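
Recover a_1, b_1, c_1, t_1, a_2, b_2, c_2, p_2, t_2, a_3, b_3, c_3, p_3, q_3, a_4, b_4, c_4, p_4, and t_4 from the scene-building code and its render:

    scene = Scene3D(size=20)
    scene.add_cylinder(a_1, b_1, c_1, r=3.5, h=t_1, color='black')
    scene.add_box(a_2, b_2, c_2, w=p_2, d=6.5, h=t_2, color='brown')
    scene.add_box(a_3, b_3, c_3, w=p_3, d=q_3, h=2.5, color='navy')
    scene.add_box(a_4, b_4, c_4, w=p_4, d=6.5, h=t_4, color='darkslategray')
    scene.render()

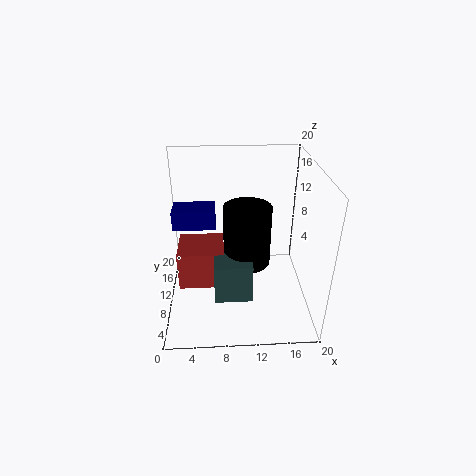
a_1 = 11.5; b_1 = 12.5; c_1 = 4.5; t_1 = 9; a_2 = 1; b_2 = 11; c_2 = 0.5; p_2 = 7; t_2 = 6; a_3 = 1.5; b_3 = 8; c_3 = 12.5; p_3 = 5.5; q_3 = 3.5; a_4 = 6.5; b_4 = 7.5; c_4 = 0.5; p_4 = 5.5; t_4 = 6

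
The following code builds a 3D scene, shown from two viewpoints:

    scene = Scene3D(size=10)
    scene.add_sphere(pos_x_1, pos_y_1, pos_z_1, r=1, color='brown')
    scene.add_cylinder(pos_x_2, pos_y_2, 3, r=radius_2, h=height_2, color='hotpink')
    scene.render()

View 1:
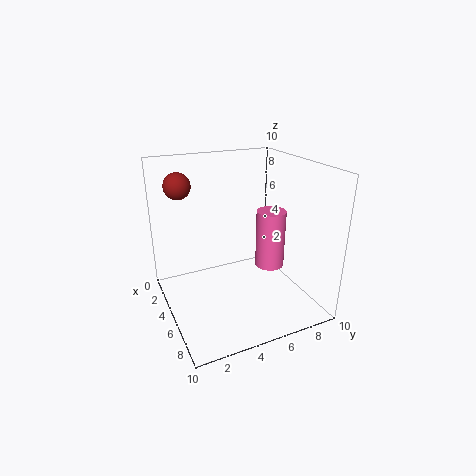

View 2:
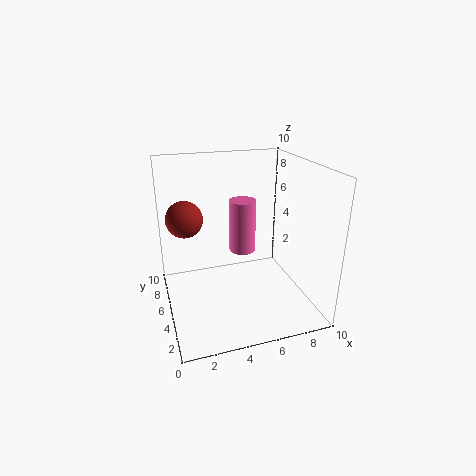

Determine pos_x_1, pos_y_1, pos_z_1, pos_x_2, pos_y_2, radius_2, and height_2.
pos_x_1 = 1
pos_y_1 = 2
pos_z_1 = 8
pos_x_2 = 6
pos_y_2 = 7
radius_2 = 1
height_2 = 4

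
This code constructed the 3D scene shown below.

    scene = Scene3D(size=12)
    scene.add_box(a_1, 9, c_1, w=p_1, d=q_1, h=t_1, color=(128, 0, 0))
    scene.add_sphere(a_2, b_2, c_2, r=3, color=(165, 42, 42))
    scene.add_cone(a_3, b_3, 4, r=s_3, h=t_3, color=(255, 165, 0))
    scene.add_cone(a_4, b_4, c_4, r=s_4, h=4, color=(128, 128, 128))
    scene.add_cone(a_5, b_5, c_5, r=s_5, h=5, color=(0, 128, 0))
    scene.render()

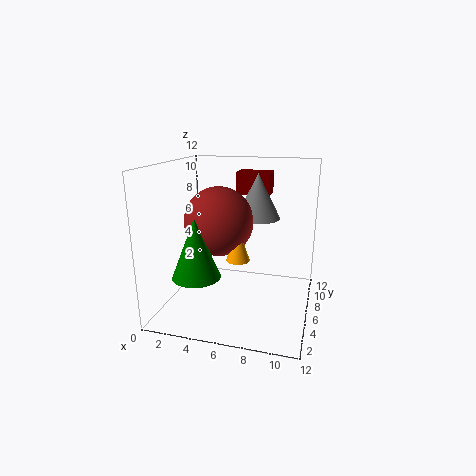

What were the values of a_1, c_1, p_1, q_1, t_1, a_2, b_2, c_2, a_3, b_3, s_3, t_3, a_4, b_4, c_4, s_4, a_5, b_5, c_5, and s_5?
a_1 = 5, c_1 = 9, p_1 = 3, q_1 = 2, t_1 = 2, a_2 = 4, b_2 = 7, c_2 = 7, a_3 = 6, b_3 = 6, s_3 = 1, t_3 = 3, a_4 = 7, b_4 = 9, c_4 = 7, s_4 = 2, a_5 = 3, b_5 = 4, c_5 = 3, s_5 = 2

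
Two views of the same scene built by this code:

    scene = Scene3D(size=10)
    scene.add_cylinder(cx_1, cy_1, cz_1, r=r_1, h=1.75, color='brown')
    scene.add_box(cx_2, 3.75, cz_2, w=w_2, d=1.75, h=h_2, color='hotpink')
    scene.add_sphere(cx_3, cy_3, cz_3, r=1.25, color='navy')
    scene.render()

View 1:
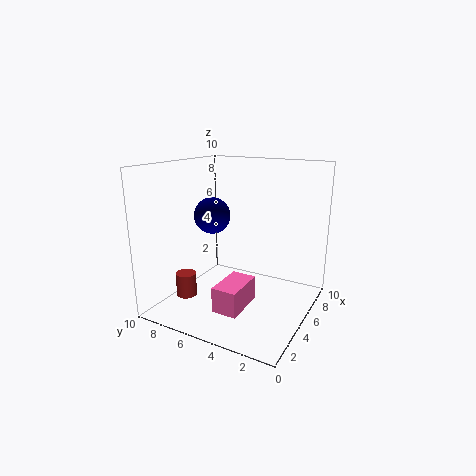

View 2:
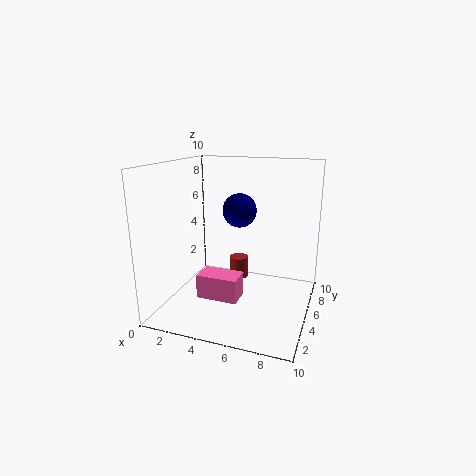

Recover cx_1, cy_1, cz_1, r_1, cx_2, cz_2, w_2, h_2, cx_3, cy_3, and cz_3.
cx_1 = 3.75, cy_1 = 8.75, cz_1 = 0.25, r_1 = 0.75, cx_2 = 2.25, cz_2 = 0.5, w_2 = 3, h_2 = 1.75, cx_3 = 4.5, cy_3 = 6.75, cz_3 = 6.5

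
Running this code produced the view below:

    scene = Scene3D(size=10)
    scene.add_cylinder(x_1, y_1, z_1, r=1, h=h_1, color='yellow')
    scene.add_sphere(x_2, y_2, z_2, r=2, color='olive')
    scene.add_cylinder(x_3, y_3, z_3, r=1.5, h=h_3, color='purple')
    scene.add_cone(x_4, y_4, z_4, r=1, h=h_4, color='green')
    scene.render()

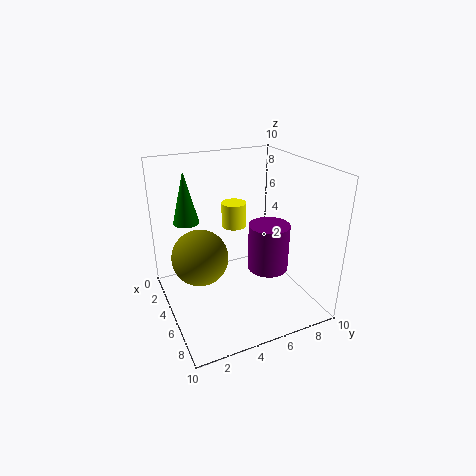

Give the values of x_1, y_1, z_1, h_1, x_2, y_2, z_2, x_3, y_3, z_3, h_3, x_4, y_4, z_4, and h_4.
x_1 = 1
y_1 = 6.5
z_1 = 4
h_1 = 2
x_2 = 4
y_2 = 2.5
z_2 = 3.5
x_3 = 5
y_3 = 7.5
z_3 = 2
h_3 = 3.5
x_4 = 1
y_4 = 2.5
z_4 = 5
h_4 = 4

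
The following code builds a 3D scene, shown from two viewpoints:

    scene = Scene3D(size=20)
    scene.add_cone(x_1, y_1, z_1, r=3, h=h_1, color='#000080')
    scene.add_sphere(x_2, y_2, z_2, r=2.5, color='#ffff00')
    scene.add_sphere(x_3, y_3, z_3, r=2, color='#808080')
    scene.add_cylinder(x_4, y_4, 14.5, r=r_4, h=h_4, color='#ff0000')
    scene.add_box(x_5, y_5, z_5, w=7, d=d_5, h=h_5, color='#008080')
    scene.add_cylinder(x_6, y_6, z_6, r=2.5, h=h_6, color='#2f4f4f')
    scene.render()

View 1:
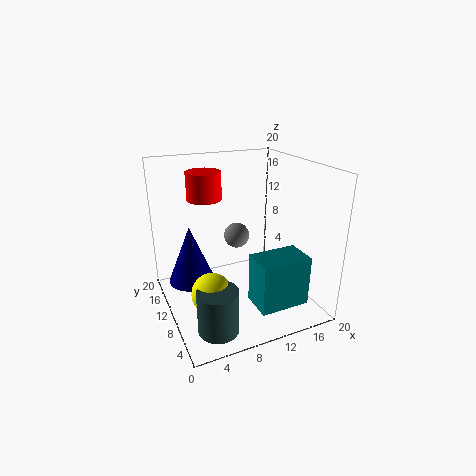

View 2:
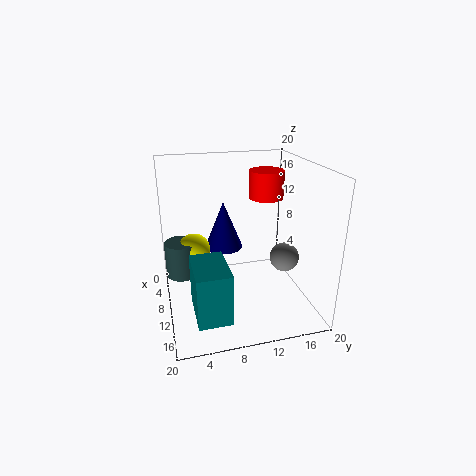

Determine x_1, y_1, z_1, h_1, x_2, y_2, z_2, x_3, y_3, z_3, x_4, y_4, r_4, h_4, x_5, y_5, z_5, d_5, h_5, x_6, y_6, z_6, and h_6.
x_1 = 3, y_1 = 9.5, z_1 = 5.5, h_1 = 7.5, x_2 = 4, y_2 = 4.5, z_2 = 6, x_3 = 12.5, y_3 = 16, z_3 = 7.5, x_4 = 7, y_4 = 15, r_4 = 2.5, h_4 = 4, x_5 = 10.5, y_5 = 3, z_5 = 1.5, d_5 = 4.5, h_5 = 7, x_6 = 4, y_6 = 2.5, z_6 = 2, h_6 = 5.5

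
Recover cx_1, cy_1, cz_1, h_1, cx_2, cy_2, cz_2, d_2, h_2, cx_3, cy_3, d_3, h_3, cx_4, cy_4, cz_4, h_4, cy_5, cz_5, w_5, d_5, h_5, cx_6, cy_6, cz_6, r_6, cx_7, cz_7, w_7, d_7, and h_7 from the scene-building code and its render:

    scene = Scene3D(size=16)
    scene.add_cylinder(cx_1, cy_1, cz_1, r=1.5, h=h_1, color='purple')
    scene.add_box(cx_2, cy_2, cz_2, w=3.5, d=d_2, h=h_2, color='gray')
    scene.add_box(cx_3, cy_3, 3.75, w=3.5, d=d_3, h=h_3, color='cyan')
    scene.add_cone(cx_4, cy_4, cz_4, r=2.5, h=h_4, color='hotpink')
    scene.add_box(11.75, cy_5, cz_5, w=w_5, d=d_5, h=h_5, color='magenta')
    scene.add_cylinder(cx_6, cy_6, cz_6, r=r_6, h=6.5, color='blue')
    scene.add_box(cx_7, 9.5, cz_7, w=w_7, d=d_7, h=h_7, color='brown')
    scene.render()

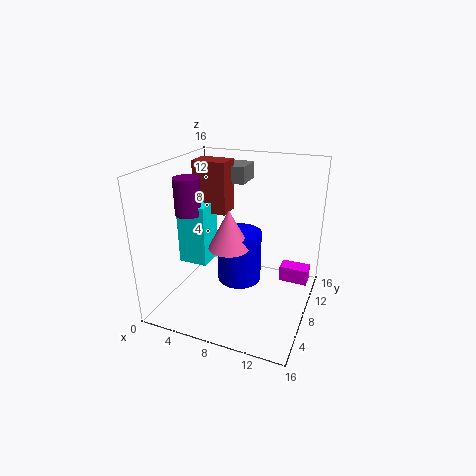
cx_1 = 2; cy_1 = 7.75; cz_1 = 10; h_1 = 4.25; cx_2 = 3.75; cy_2 = 11.5; cz_2 = 13; d_2 = 3.5; h_2 = 2; cx_3 = 0.5; cy_3 = 7.5; d_3 = 3.5; h_3 = 7.25; cx_4 = 6.25; cy_4 = 9.5; cz_4 = 5.75; h_4 = 4.75; cy_5 = 12.75; cz_5 = 0.5; w_5 = 3.5; d_5 = 2; h_5 = 2; cx_6 = 6.75; cy_6 = 11.5; cz_6 = 0.5; r_6 = 2.75; cx_7 = 1.75; cz_7 = 9.75; w_7 = 4; d_7 = 2.75; h_7 = 6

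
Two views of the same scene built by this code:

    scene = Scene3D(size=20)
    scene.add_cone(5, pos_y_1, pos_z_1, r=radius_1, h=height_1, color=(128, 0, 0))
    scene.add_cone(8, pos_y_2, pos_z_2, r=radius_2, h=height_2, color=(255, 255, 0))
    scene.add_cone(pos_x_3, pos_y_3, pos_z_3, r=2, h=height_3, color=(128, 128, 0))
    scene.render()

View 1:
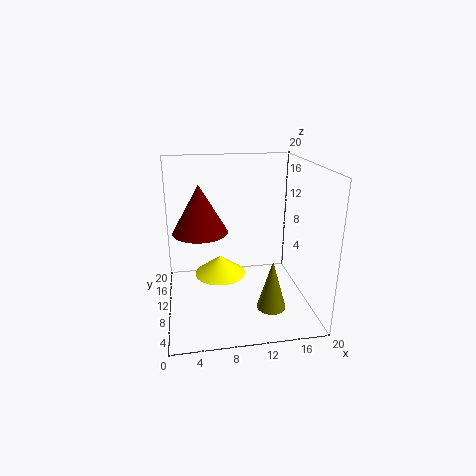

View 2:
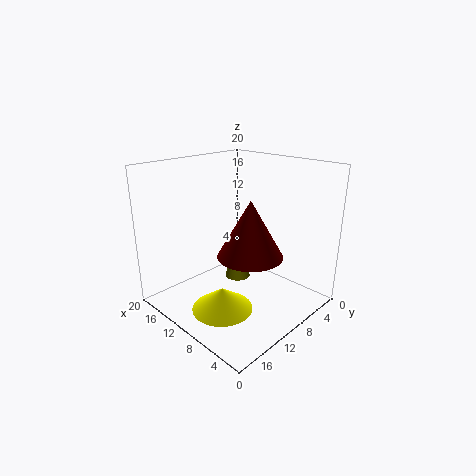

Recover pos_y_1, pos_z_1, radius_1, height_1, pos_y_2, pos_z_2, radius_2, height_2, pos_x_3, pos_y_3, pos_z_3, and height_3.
pos_y_1 = 13; pos_z_1 = 10; radius_1 = 4; height_1 = 7; pos_y_2 = 15; pos_z_2 = 2; radius_2 = 4; height_2 = 3; pos_x_3 = 14; pos_y_3 = 6; pos_z_3 = 1; height_3 = 7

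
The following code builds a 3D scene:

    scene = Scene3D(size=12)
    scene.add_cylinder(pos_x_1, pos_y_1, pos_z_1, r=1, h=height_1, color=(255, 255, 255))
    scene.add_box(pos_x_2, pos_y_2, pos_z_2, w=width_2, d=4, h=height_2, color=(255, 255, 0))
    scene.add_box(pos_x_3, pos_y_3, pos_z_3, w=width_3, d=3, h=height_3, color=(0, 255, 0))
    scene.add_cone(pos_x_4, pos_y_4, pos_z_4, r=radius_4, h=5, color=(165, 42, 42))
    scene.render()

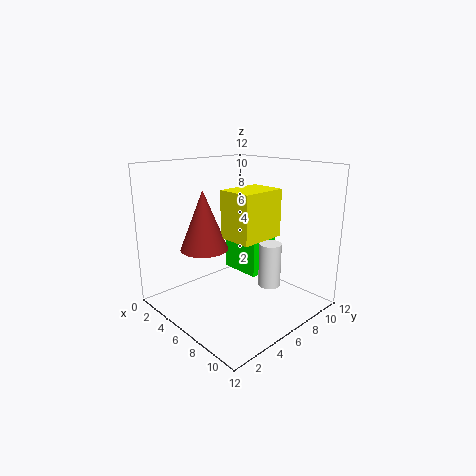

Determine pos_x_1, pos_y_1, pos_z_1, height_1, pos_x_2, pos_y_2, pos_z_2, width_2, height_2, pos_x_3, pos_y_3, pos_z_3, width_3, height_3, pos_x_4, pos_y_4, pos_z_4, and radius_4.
pos_x_1 = 7
pos_y_1 = 9
pos_z_1 = 1
height_1 = 4
pos_x_2 = 5
pos_y_2 = 5
pos_z_2 = 6
width_2 = 3
height_2 = 4
pos_x_3 = 1
pos_y_3 = 9
pos_z_3 = 1
width_3 = 4
height_3 = 4
pos_x_4 = 4
pos_y_4 = 4
pos_z_4 = 5
radius_4 = 2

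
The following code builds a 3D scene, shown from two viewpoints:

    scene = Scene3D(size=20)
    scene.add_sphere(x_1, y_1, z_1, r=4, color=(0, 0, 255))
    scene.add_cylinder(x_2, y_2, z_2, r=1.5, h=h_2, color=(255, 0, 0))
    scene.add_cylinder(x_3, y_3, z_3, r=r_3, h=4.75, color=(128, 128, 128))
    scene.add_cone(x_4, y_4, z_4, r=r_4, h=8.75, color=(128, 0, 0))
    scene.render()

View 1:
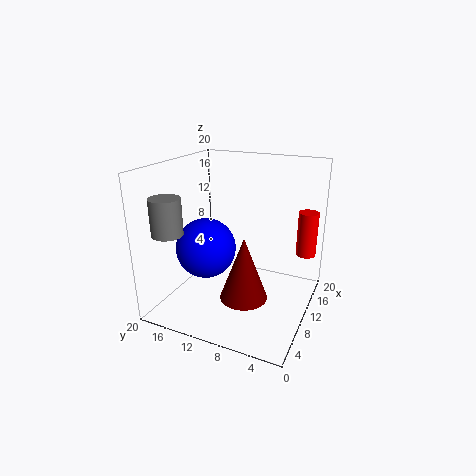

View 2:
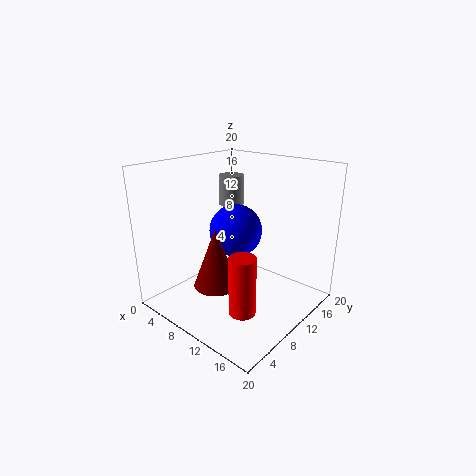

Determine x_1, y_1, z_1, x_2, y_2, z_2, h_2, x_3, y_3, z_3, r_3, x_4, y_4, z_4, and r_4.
x_1 = 6.75
y_1 = 13.25
z_1 = 9.25
x_2 = 17.5
y_2 = 2
z_2 = 5.75
h_2 = 6.75
x_3 = 3
y_3 = 16.5
z_3 = 12
r_3 = 2
x_4 = 7.5
y_4 = 8
z_4 = 2.5
r_4 = 3.25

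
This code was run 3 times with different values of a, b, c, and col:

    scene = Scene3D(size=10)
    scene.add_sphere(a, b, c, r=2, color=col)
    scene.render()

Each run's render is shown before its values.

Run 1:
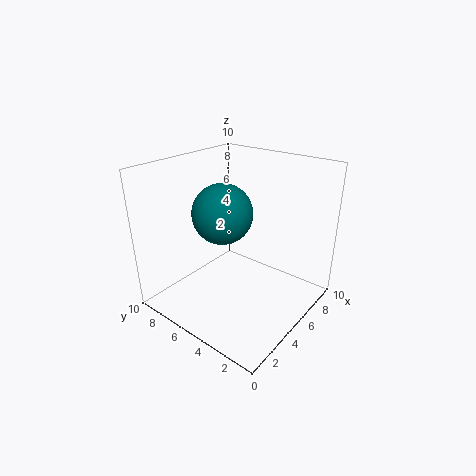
a = 4, b = 5.5, c = 7, col = 'teal'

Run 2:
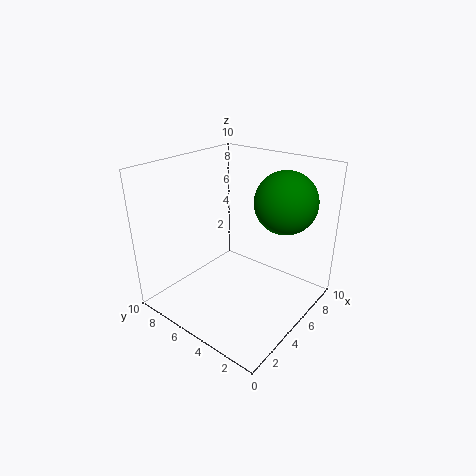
a = 6, b = 2, c = 8, col = 'green'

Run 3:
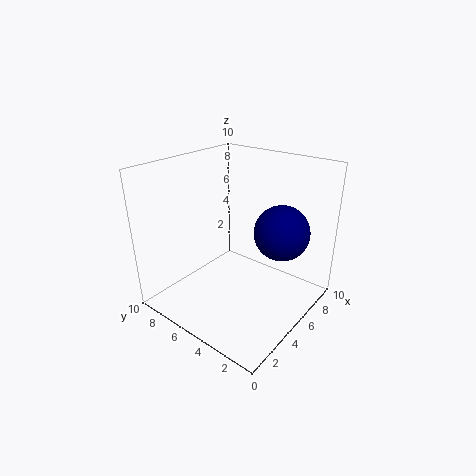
a = 7.5, b = 3, c = 5, col = 'navy'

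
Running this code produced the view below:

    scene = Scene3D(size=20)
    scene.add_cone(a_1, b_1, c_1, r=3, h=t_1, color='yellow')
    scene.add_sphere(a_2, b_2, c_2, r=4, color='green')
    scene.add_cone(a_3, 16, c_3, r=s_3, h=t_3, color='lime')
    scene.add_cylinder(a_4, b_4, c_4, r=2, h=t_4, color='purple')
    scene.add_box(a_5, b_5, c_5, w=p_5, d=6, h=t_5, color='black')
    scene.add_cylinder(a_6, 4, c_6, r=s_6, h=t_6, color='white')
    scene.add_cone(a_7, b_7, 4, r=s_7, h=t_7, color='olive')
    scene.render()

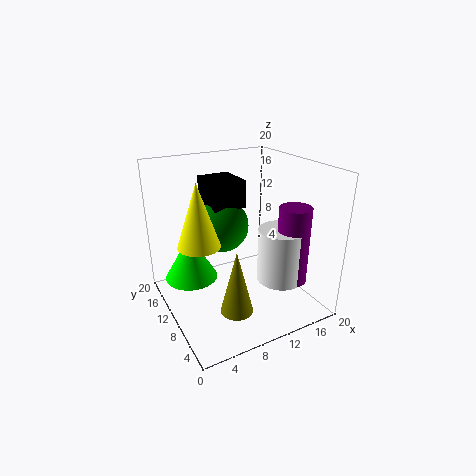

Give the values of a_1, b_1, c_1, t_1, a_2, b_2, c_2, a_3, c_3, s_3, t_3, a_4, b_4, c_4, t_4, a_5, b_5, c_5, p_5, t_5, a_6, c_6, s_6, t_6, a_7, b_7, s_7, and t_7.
a_1 = 5; b_1 = 12; c_1 = 9; t_1 = 9; a_2 = 10; b_2 = 15; c_2 = 10; a_3 = 5; c_3 = 2; s_3 = 4; t_3 = 7; a_4 = 14; b_4 = 3; c_4 = 6; t_4 = 10; a_5 = 8; b_5 = 13; c_5 = 13; p_5 = 5; t_5 = 4; a_6 = 13; c_6 = 6; s_6 = 3; t_6 = 7; a_7 = 6; b_7 = 3; s_7 = 2; t_7 = 8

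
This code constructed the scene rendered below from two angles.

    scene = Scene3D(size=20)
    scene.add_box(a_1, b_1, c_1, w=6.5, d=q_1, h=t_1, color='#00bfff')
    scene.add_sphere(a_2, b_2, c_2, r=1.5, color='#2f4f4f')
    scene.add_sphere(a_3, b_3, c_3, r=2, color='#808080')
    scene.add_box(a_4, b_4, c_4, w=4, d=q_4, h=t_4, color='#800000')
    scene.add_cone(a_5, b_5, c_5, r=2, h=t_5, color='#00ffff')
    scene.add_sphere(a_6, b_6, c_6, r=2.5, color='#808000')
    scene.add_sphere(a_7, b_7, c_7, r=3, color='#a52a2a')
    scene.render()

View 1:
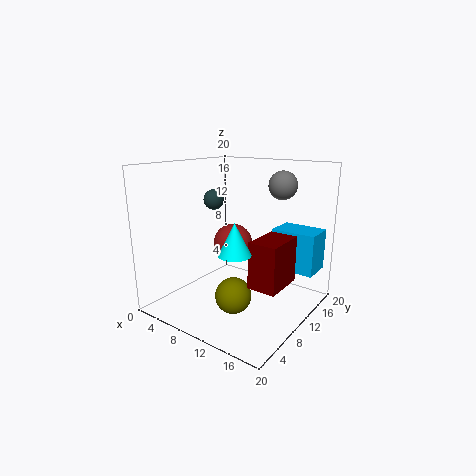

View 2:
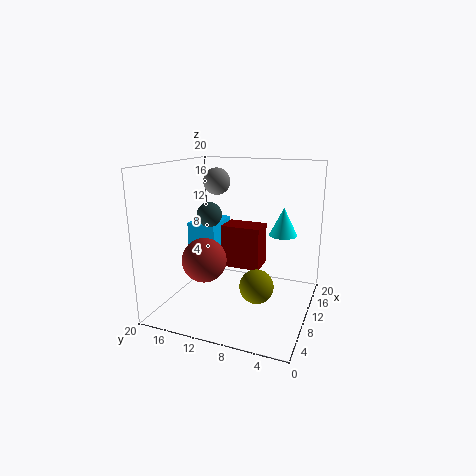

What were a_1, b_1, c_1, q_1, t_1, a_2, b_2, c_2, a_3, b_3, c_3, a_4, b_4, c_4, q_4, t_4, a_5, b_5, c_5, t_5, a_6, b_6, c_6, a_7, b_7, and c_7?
a_1 = 12.5
b_1 = 15
c_1 = 4.5
q_1 = 4.5
t_1 = 6
a_2 = 4.5
b_2 = 11.5
c_2 = 14.5
a_3 = 14
b_3 = 15
c_3 = 17
a_4 = 13
b_4 = 8
c_4 = 4
q_4 = 6
t_4 = 6.5
a_5 = 13.5
b_5 = 4.5
c_5 = 10
t_5 = 4
a_6 = 11
b_6 = 7.5
c_6 = 2.5
a_7 = 6.5
b_7 = 13.5
c_7 = 7.5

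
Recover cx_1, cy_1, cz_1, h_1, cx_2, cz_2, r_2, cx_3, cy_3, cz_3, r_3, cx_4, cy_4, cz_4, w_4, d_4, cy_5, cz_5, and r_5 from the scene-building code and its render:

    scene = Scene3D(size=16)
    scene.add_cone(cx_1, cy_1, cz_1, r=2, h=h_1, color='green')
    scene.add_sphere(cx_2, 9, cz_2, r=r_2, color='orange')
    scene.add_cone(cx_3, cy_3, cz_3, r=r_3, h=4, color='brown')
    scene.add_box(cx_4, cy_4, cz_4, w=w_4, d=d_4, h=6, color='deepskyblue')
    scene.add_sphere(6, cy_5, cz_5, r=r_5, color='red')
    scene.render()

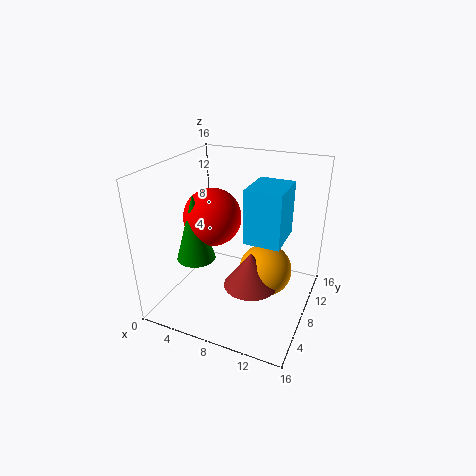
cx_1 = 5
cy_1 = 4
cz_1 = 7
h_1 = 7
cx_2 = 11
cz_2 = 4
r_2 = 3
cx_3 = 10
cy_3 = 7
cz_3 = 3
r_3 = 3
cx_4 = 9
cy_4 = 7
cz_4 = 8
w_4 = 4
d_4 = 5
cy_5 = 6
cz_5 = 11
r_5 = 3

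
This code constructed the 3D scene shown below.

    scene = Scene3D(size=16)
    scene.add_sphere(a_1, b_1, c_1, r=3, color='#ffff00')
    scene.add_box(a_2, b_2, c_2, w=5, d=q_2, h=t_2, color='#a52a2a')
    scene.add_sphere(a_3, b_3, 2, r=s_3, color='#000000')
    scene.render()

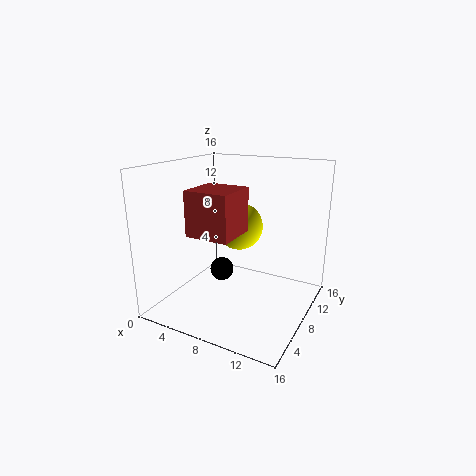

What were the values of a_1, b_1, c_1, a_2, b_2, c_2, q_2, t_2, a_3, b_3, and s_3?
a_1 = 5.5
b_1 = 13
c_1 = 7.5
a_2 = 3.5
b_2 = 4.5
c_2 = 8.5
q_2 = 5
t_2 = 5
a_3 = 4
b_3 = 11
s_3 = 1.5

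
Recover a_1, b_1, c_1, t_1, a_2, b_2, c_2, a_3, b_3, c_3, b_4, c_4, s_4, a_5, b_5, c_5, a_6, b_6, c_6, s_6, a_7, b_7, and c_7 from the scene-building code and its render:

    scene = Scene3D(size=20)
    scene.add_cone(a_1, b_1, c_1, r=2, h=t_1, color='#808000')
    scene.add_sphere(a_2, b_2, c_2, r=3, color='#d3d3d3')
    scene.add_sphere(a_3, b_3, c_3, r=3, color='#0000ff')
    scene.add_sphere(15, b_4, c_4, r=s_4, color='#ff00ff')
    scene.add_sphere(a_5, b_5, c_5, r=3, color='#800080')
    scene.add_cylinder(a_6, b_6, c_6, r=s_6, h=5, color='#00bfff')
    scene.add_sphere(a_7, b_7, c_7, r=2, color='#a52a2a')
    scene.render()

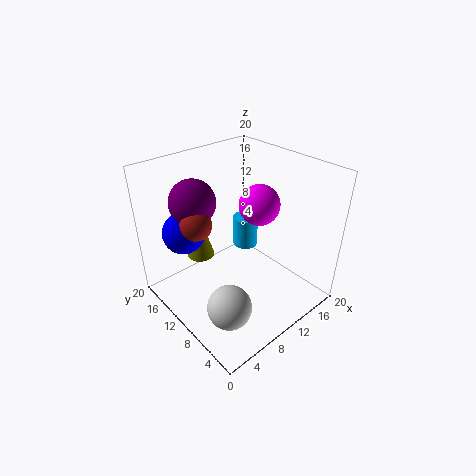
a_1 = 7
b_1 = 15
c_1 = 6
t_1 = 7
a_2 = 5
b_2 = 6
c_2 = 3
a_3 = 5
b_3 = 16
c_3 = 10
b_4 = 11
c_4 = 13
s_4 = 3
a_5 = 5
b_5 = 13
c_5 = 16
a_6 = 16
b_6 = 15
c_6 = 4
s_6 = 2
a_7 = 4
b_7 = 11
c_7 = 14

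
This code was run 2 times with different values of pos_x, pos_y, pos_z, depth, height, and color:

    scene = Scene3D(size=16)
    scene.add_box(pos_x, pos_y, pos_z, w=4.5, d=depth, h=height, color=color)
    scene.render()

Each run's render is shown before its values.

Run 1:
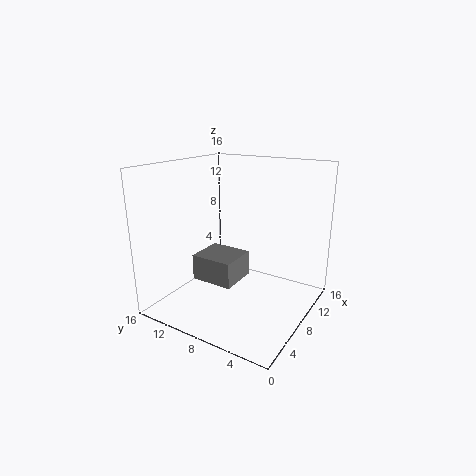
pos_x = 6; pos_y = 8; pos_z = 2.5; depth = 5; height = 3; color = 'gray'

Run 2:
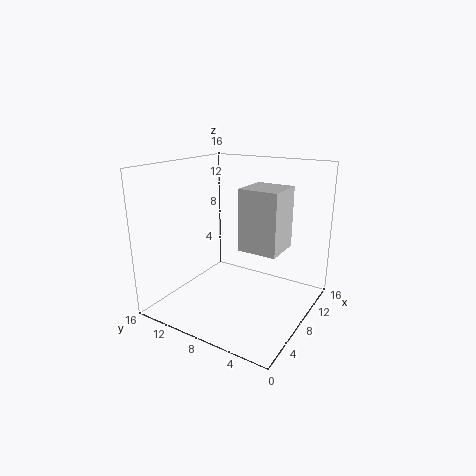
pos_x = 8; pos_y = 3.5; pos_z = 6.5; depth = 4.5; height = 7; color = 'lightgray'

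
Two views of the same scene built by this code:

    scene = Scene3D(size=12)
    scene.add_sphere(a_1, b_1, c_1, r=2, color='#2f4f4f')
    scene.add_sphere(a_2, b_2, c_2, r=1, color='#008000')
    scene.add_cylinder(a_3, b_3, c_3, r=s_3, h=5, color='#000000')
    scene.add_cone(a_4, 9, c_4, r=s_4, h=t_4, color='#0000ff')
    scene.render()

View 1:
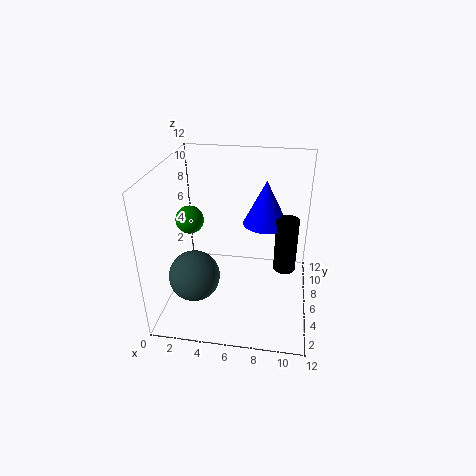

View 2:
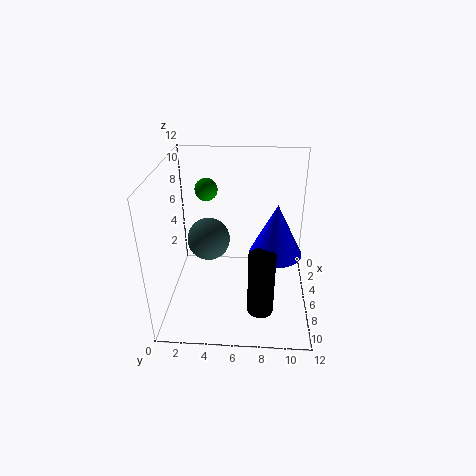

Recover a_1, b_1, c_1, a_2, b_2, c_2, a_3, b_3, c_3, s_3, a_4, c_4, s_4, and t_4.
a_1 = 3
b_1 = 3
c_1 = 4
a_2 = 3
b_2 = 3
c_2 = 9
a_3 = 10
b_3 = 8
c_3 = 2
s_3 = 1
a_4 = 8
c_4 = 6
s_4 = 2
t_4 = 4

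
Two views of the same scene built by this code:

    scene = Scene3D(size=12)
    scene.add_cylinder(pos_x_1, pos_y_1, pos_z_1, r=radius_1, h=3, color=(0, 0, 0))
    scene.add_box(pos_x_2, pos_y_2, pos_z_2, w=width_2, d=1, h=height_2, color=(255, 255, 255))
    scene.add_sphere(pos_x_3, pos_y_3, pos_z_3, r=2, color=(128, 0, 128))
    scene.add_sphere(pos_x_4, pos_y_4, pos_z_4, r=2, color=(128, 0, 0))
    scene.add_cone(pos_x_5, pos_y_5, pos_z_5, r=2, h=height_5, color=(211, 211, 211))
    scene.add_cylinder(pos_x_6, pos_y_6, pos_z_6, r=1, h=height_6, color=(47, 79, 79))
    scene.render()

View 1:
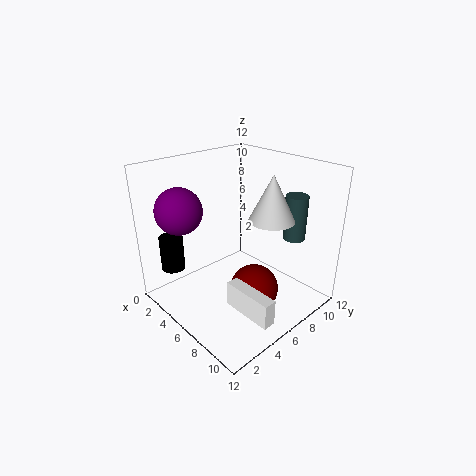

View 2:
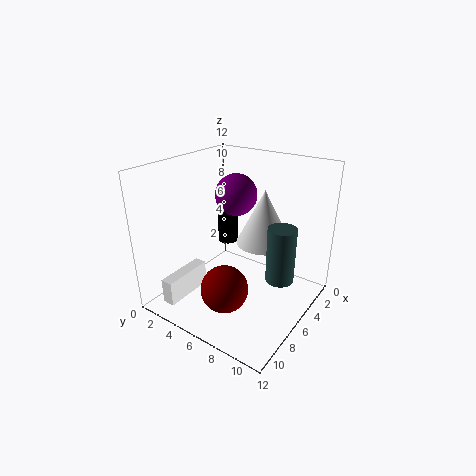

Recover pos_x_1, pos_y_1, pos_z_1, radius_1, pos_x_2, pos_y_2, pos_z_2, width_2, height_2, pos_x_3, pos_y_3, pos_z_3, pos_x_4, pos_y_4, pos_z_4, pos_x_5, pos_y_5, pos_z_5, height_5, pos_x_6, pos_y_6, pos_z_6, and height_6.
pos_x_1 = 2
pos_y_1 = 2
pos_z_1 = 3
radius_1 = 1
pos_x_2 = 8
pos_y_2 = 3
pos_z_2 = 2
width_2 = 4
height_2 = 2
pos_x_3 = 2
pos_y_3 = 3
pos_z_3 = 8
pos_x_4 = 8
pos_y_4 = 6
pos_z_4 = 2
pos_x_5 = 7
pos_y_5 = 9
pos_z_5 = 7
height_5 = 4
pos_x_6 = 8
pos_y_6 = 11
pos_z_6 = 5
height_6 = 4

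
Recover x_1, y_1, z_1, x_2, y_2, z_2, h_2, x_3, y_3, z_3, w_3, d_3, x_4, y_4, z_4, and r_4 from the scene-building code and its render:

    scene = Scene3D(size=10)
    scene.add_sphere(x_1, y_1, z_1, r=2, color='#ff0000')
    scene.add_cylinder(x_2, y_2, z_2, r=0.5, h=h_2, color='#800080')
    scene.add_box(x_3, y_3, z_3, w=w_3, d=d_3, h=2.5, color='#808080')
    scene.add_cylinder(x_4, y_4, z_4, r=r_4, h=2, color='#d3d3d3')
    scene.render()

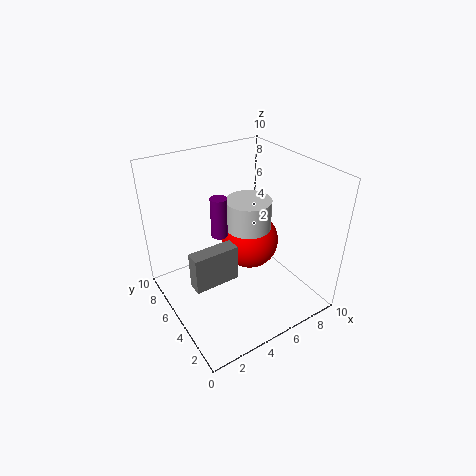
x_1 = 6; y_1 = 5; z_1 = 4.5; x_2 = 3; y_2 = 4; z_2 = 6.5; h_2 = 2.5; x_3 = 1; y_3 = 3.5; z_3 = 3; w_3 = 3; d_3 = 1; x_4 = 5.5; y_4 = 4.5; z_4 = 6; r_4 = 1.5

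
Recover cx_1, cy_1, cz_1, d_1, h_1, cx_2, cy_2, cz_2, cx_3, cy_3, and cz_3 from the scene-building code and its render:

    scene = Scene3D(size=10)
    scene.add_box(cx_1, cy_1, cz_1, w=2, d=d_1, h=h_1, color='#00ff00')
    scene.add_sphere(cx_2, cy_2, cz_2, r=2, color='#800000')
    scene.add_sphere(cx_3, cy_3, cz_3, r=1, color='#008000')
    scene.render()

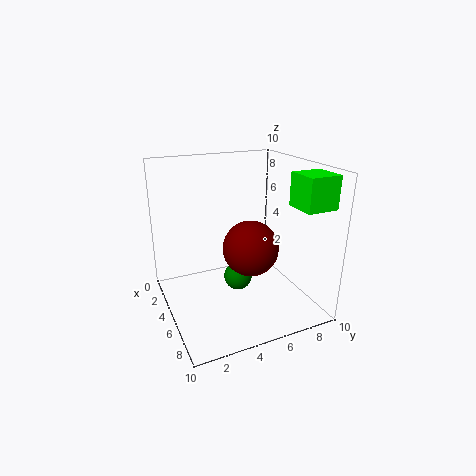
cx_1 = 8; cy_1 = 7; cz_1 = 8; d_1 = 2; h_1 = 2; cx_2 = 5; cy_2 = 6; cz_2 = 4; cx_3 = 5; cy_3 = 5; cz_3 = 2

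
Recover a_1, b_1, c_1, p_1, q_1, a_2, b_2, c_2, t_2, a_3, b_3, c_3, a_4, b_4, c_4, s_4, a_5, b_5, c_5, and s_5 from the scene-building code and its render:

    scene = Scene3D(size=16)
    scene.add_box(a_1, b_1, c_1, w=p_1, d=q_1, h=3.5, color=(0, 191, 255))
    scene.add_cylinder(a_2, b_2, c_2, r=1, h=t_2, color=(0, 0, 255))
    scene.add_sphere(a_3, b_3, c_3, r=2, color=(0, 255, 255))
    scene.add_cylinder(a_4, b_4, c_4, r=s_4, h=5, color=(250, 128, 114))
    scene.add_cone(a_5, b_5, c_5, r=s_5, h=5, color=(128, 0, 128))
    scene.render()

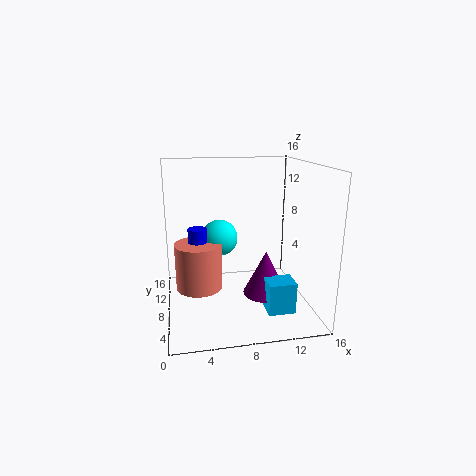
a_1 = 10.5; b_1 = 3.5; c_1 = 0.5; p_1 = 3; q_1 = 2.5; a_2 = 3.5; b_2 = 7.5; c_2 = 4; t_2 = 5.5; a_3 = 6; b_3 = 8.5; c_3 = 8; a_4 = 3.5; b_4 = 7; c_4 = 3; s_4 = 2.5; a_5 = 11; b_5 = 7; c_5 = 1.5; s_5 = 2.5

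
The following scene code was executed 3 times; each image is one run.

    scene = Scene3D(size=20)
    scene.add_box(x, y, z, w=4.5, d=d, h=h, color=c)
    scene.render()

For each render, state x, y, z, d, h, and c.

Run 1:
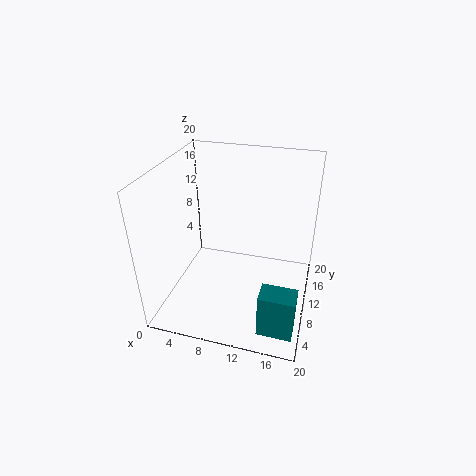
x = 14.75, y = 1.5, z = 1.5, d = 3, h = 6, c = 'teal'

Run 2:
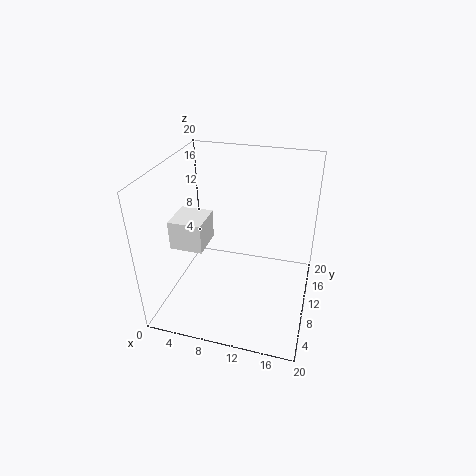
x = 1.75, y = 5.75, z = 9.5, d = 4.75, h = 4, c = 'white'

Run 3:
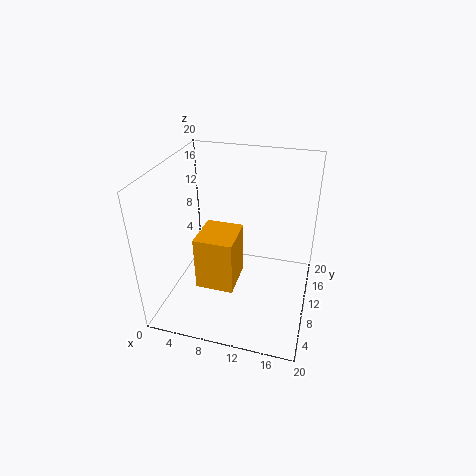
x = 7.25, y = 1.25, z = 8, d = 5, h = 6.5, c = 'orange'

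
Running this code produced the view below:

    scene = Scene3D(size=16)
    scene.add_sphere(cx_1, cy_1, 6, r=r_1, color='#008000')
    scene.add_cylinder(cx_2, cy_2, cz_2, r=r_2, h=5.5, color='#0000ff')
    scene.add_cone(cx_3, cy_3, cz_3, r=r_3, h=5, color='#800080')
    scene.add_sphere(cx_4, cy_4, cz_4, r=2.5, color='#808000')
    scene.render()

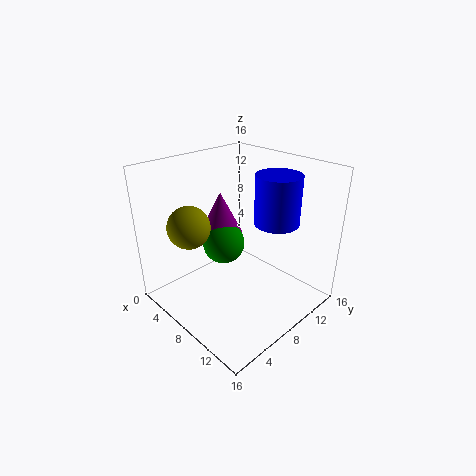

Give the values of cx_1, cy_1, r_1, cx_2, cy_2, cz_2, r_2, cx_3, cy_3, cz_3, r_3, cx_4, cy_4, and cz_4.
cx_1 = 5
cy_1 = 8.5
r_1 = 2.5
cx_2 = 10.5
cy_2 = 11.5
cz_2 = 9.5
r_2 = 2.5
cx_3 = 4
cy_3 = 9
cz_3 = 7
r_3 = 2.5
cx_4 = 3
cy_4 = 5
cz_4 = 8.5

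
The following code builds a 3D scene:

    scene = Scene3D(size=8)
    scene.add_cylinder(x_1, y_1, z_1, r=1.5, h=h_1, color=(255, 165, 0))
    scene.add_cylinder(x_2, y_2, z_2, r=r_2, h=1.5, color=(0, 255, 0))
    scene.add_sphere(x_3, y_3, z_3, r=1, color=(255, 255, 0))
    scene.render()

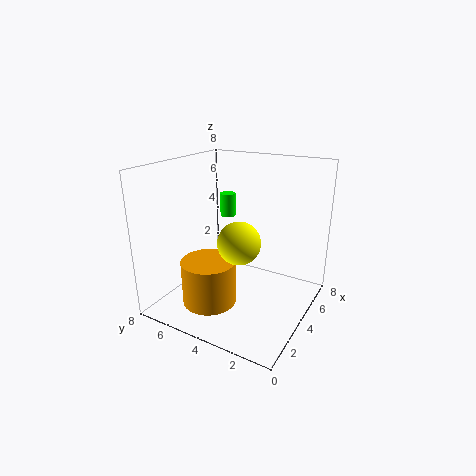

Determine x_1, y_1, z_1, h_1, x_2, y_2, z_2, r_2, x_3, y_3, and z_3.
x_1 = 2.5; y_1 = 5; z_1 = 0.5; h_1 = 2.5; x_2 = 7; y_2 = 6.5; z_2 = 4; r_2 = 0.5; x_3 = 1.5; y_3 = 2.5; z_3 = 5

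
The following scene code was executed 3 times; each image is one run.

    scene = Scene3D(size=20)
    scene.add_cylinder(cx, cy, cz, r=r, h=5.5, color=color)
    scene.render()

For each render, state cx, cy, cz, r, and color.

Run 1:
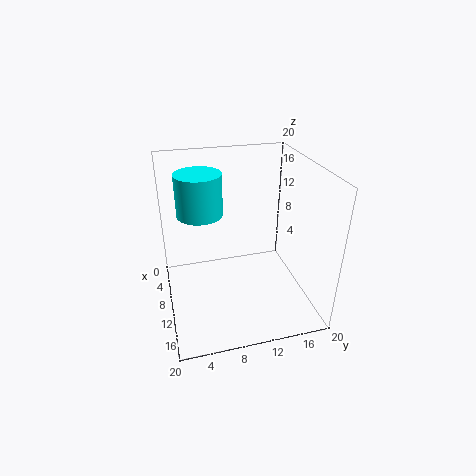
cx = 9.5; cy = 5; cz = 14; r = 3; color = 'cyan'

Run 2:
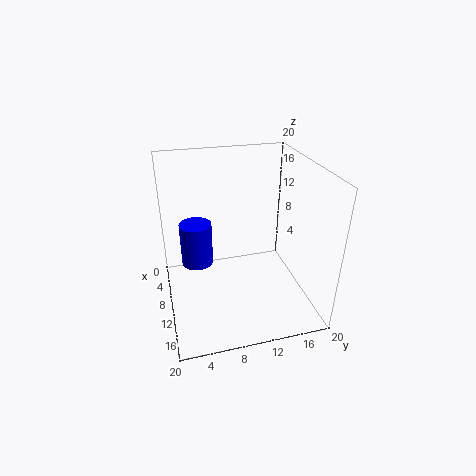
cx = 12; cy = 4; cz = 8.5; r = 2; color = 'blue'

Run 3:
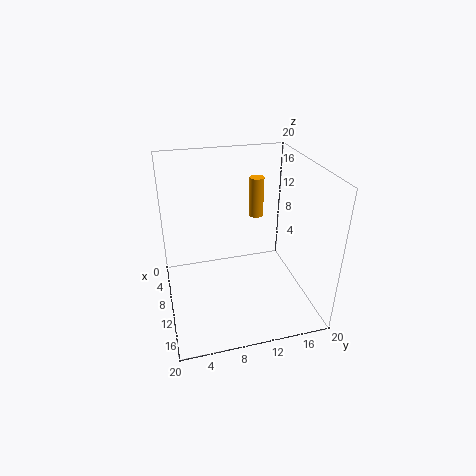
cx = 8.5; cy = 13; cz = 12.5; r = 1; color = 'orange'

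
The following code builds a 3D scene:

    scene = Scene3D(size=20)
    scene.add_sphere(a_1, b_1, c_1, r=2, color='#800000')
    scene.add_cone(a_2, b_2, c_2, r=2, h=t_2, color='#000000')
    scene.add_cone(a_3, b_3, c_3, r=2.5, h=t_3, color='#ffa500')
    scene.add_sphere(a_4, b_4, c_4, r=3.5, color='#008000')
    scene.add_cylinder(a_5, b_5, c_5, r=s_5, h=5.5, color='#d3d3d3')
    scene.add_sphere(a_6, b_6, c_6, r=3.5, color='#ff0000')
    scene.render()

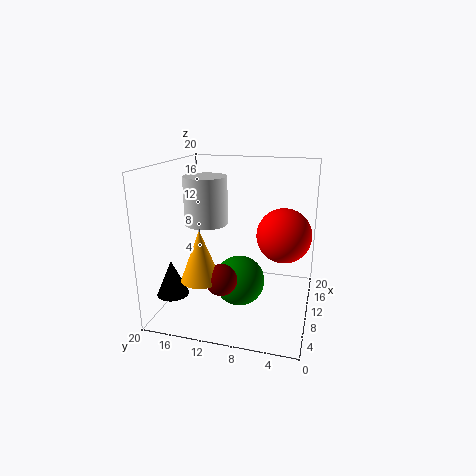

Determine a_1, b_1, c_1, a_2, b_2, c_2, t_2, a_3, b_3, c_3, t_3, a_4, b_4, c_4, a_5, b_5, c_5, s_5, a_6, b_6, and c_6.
a_1 = 4, b_1 = 10.5, c_1 = 6.5, a_2 = 2.5, b_2 = 16.5, c_2 = 4.5, t_2 = 4.5, a_3 = 3.5, b_3 = 13, c_3 = 6.5, t_3 = 6.5, a_4 = 9, b_4 = 9.5, c_4 = 4, a_5 = 3.5, b_5 = 12, c_5 = 14, s_5 = 2.5, a_6 = 8.5, b_6 = 3.5, c_6 = 11.5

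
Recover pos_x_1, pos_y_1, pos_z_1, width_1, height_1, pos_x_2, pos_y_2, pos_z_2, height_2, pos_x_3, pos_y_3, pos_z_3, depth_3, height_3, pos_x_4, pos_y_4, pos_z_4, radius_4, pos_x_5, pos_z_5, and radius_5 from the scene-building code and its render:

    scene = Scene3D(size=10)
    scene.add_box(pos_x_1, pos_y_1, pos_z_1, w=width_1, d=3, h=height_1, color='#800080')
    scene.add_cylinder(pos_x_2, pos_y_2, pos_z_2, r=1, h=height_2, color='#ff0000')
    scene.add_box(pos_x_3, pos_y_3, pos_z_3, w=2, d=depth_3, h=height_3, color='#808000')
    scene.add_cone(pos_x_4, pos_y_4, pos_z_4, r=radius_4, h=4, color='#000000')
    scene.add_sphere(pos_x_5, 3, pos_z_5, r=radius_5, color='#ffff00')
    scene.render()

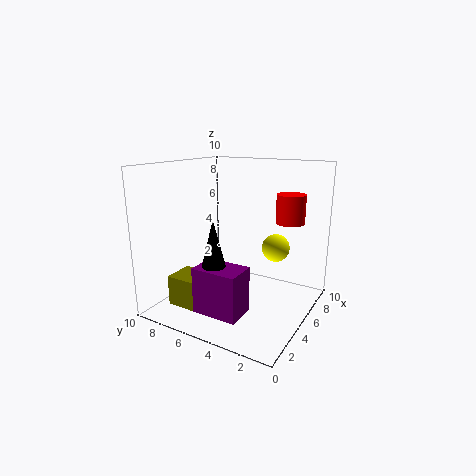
pos_x_1 = 1, pos_y_1 = 3, pos_z_1 = 1, width_1 = 2, height_1 = 3, pos_x_2 = 7, pos_y_2 = 2, pos_z_2 = 6, height_2 = 2, pos_x_3 = 1, pos_y_3 = 6, pos_z_3 = 1, depth_3 = 2, height_3 = 2, pos_x_4 = 2, pos_y_4 = 5, pos_z_4 = 3, radius_4 = 1, pos_x_5 = 7, pos_z_5 = 4, radius_5 = 1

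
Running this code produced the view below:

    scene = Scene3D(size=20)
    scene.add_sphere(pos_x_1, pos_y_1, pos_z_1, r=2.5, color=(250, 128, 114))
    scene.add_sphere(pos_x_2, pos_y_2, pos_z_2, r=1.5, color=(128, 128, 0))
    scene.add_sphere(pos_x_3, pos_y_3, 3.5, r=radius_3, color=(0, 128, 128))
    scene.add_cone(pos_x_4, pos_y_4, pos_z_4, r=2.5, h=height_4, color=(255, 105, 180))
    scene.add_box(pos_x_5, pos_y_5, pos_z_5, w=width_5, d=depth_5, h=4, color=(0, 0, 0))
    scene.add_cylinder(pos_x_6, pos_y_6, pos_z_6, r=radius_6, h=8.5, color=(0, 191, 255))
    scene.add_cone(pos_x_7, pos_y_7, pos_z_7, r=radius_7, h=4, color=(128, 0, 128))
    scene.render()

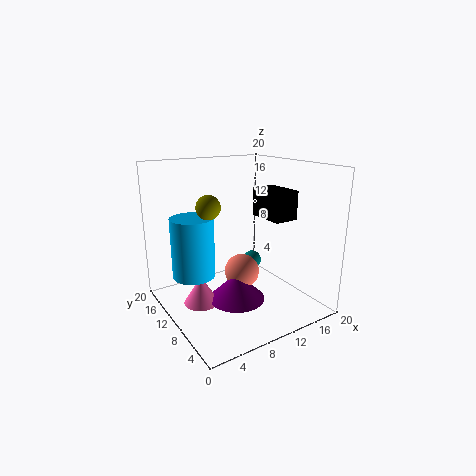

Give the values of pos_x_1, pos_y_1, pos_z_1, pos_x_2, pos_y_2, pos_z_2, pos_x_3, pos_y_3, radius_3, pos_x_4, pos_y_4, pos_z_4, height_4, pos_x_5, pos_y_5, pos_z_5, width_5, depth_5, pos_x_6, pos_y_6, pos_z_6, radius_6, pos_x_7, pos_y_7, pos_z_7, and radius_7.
pos_x_1 = 11
pos_y_1 = 10.5
pos_z_1 = 4.5
pos_x_2 = 4.5
pos_y_2 = 8
pos_z_2 = 15.5
pos_x_3 = 16
pos_y_3 = 15
radius_3 = 1.5
pos_x_4 = 5
pos_y_4 = 12
pos_z_4 = 0.5
height_4 = 4
pos_x_5 = 13.5
pos_y_5 = 6
pos_z_5 = 12.5
width_5 = 3.5
depth_5 = 5.5
pos_x_6 = 4.5
pos_y_6 = 13
pos_z_6 = 4.5
radius_6 = 3
pos_x_7 = 9.5
pos_y_7 = 9.5
pos_z_7 = 1
radius_7 = 4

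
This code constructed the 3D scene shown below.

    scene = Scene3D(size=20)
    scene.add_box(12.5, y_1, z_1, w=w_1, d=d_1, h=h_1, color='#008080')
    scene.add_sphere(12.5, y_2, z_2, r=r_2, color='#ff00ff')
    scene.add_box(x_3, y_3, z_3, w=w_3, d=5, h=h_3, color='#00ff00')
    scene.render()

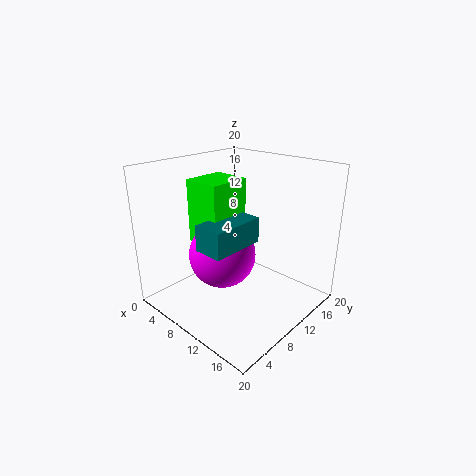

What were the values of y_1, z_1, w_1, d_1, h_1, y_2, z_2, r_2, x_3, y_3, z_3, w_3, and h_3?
y_1 = 0.5, z_1 = 12.5, w_1 = 3.5, d_1 = 6.5, h_1 = 3, y_2 = 4.5, z_2 = 10.5, r_2 = 4, x_3 = 9, y_3 = 2.5, z_3 = 12, w_3 = 4.5, h_3 = 7.5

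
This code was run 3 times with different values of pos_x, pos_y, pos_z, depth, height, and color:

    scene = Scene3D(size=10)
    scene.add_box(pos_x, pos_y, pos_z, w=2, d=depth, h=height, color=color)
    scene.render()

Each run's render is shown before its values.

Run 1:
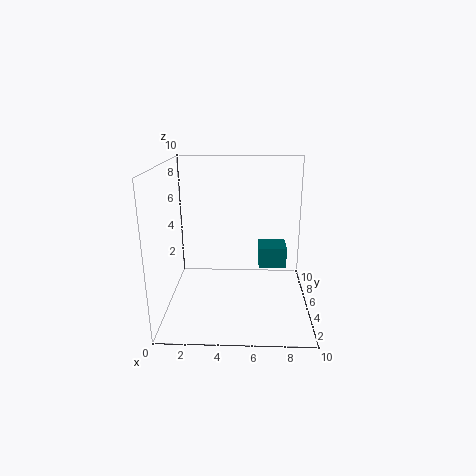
pos_x = 6.5; pos_y = 5.5; pos_z = 2.5; depth = 2; height = 1.5; color = 'teal'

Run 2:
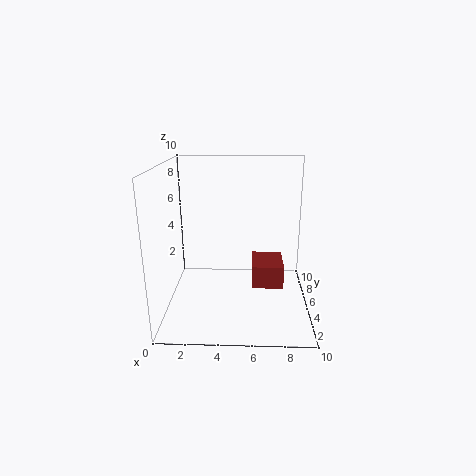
pos_x = 6; pos_y = 2.5; pos_z = 2.5; depth = 2.5; height = 1.5; color = 'brown'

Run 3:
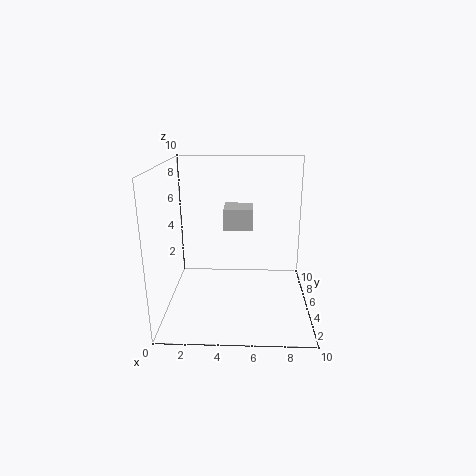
pos_x = 4; pos_y = 5; pos_z = 5.5; depth = 2; height = 1.5; color = 'lightgray'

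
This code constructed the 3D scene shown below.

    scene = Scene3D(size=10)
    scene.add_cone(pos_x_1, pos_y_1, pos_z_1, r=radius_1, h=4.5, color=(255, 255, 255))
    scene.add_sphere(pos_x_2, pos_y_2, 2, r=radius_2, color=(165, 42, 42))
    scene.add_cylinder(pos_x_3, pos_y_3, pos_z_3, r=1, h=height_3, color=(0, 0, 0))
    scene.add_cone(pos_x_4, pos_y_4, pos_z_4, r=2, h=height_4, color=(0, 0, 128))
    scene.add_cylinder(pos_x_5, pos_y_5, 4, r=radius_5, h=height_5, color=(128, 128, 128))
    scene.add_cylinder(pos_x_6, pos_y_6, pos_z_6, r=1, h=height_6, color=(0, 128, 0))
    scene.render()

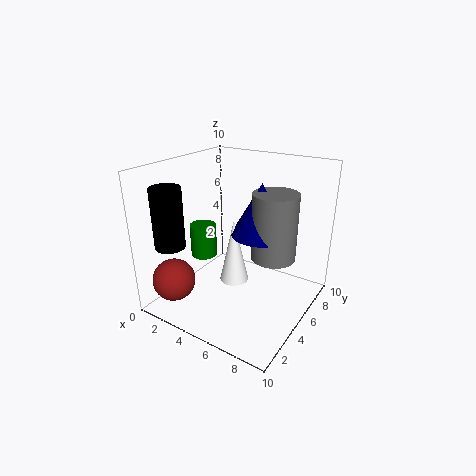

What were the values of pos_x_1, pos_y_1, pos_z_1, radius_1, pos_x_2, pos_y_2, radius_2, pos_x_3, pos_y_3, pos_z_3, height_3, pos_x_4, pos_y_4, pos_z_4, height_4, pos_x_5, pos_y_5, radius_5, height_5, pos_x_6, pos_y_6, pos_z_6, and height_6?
pos_x_1 = 5
pos_y_1 = 4.5
pos_z_1 = 2
radius_1 = 1
pos_x_2 = 1.5
pos_y_2 = 2
radius_2 = 1.5
pos_x_3 = 2
pos_y_3 = 1.5
pos_z_3 = 5
height_3 = 4
pos_x_4 = 6.5
pos_y_4 = 5.5
pos_z_4 = 5.5
height_4 = 3.5
pos_x_5 = 7.5
pos_y_5 = 5.5
radius_5 = 1.5
height_5 = 4.5
pos_x_6 = 1.5
pos_y_6 = 5.5
pos_z_6 = 2.5
height_6 = 2.5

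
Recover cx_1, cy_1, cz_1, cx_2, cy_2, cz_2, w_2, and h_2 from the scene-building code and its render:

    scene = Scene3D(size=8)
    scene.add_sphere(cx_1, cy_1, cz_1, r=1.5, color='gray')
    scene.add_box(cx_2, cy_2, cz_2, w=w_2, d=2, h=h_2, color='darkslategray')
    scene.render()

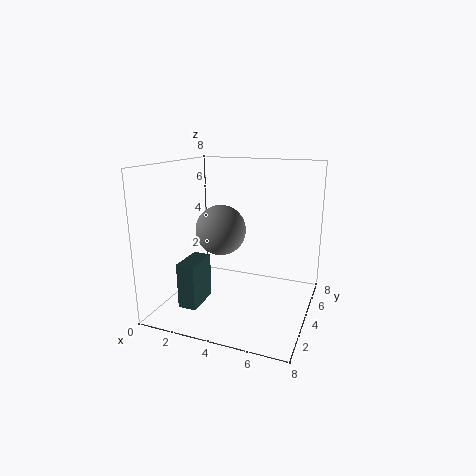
cx_1 = 2.5, cy_1 = 5, cz_1 = 4, cx_2 = 1.5, cy_2 = 1.5, cz_2 = 0.5, w_2 = 1, h_2 = 2.5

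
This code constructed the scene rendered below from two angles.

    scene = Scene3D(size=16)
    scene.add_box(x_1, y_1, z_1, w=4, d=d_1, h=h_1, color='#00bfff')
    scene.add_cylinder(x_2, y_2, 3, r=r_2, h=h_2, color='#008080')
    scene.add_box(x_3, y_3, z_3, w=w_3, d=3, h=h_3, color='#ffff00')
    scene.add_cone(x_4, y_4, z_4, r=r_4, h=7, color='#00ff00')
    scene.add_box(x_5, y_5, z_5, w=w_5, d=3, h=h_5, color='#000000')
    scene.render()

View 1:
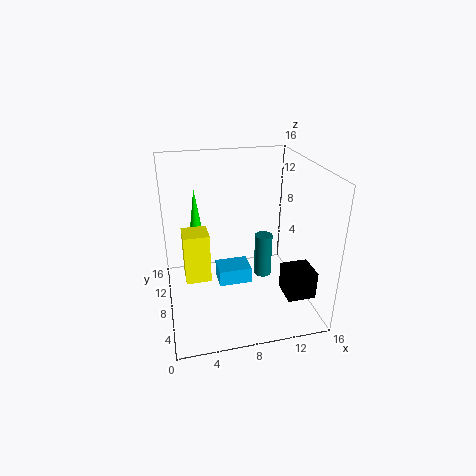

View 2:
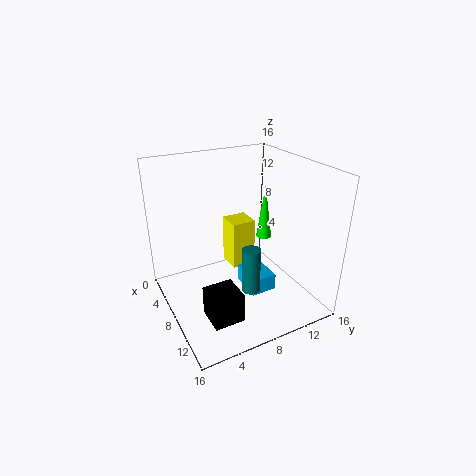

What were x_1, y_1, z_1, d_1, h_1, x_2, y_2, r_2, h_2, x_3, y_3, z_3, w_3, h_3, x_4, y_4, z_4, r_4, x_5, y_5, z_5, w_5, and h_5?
x_1 = 6; y_1 = 9; z_1 = 1; d_1 = 3; h_1 = 2; x_2 = 11; y_2 = 8; r_2 = 1; h_2 = 5; x_3 = 2; y_3 = 9; z_3 = 2; w_3 = 3; h_3 = 6; x_4 = 4; y_4 = 14; z_4 = 5; r_4 = 1; x_5 = 12; y_5 = 2; z_5 = 3; w_5 = 3; h_5 = 3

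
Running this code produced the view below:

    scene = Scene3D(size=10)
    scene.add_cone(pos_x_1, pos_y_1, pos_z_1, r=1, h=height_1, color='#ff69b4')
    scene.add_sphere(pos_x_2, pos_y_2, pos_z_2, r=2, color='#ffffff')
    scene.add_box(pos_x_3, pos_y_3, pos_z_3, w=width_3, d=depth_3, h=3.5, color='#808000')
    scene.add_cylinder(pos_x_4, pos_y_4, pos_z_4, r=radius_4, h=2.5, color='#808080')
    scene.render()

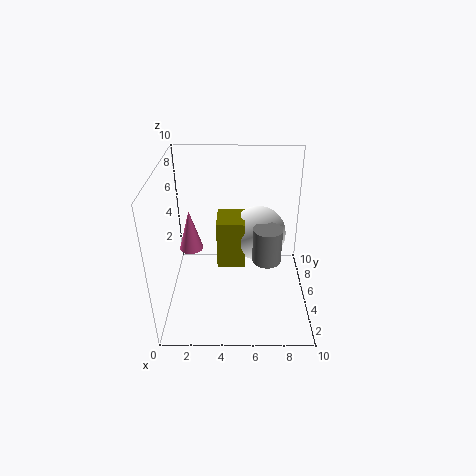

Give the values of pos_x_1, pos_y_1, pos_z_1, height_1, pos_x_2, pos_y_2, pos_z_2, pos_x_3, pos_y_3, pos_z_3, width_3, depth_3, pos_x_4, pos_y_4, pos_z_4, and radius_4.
pos_x_1 = 1, pos_y_1 = 9, pos_z_1 = 1.5, height_1 = 3.5, pos_x_2 = 6.5, pos_y_2 = 6.5, pos_z_2 = 4.5, pos_x_3 = 3.5, pos_y_3 = 5, pos_z_3 = 2.5, width_3 = 2, depth_3 = 2.5, pos_x_4 = 7, pos_y_4 = 4.5, pos_z_4 = 3.5, radius_4 = 1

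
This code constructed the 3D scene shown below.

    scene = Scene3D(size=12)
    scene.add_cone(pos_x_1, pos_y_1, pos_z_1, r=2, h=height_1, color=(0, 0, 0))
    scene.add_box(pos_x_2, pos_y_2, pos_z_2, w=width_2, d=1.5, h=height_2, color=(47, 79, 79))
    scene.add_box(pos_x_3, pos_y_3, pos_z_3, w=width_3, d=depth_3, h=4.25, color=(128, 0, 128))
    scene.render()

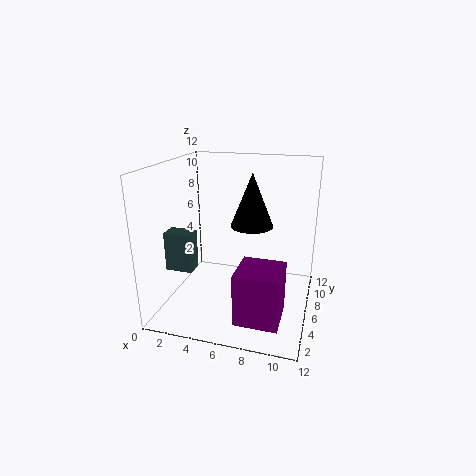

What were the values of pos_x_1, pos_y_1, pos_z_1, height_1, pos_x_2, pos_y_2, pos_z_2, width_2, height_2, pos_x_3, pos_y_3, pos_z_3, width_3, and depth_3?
pos_x_1 = 6.25, pos_y_1 = 9.75, pos_z_1 = 5.75, height_1 = 5, pos_x_2 = 0.5, pos_y_2 = 3.5, pos_z_2 = 3.5, width_2 = 2.25, height_2 = 3.25, pos_x_3 = 6.75, pos_y_3 = 1.75, pos_z_3 = 0.5, width_3 = 3.5, depth_3 = 3.5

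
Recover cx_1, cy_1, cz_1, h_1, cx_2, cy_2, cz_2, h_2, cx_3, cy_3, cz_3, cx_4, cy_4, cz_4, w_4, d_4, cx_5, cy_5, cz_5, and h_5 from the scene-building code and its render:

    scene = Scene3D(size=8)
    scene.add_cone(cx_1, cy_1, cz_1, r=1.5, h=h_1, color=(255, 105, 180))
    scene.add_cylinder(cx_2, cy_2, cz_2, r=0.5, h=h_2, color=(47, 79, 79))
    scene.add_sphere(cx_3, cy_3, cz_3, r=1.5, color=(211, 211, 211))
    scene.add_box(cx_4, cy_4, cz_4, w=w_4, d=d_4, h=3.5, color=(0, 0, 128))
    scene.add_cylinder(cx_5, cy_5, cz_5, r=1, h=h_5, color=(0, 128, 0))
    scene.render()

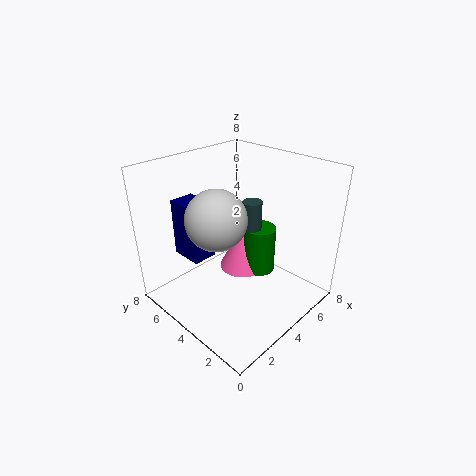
cx_1 = 6
cy_1 = 5.5
cz_1 = 0.5
h_1 = 3
cx_2 = 4
cy_2 = 3
cz_2 = 5
h_2 = 1.5
cx_3 = 2
cy_3 = 3.5
cz_3 = 6
cx_4 = 2.5
cy_4 = 6
cz_4 = 2
w_4 = 1.5
d_4 = 2
cx_5 = 6.5
cy_5 = 4.5
cz_5 = 0.5
h_5 = 3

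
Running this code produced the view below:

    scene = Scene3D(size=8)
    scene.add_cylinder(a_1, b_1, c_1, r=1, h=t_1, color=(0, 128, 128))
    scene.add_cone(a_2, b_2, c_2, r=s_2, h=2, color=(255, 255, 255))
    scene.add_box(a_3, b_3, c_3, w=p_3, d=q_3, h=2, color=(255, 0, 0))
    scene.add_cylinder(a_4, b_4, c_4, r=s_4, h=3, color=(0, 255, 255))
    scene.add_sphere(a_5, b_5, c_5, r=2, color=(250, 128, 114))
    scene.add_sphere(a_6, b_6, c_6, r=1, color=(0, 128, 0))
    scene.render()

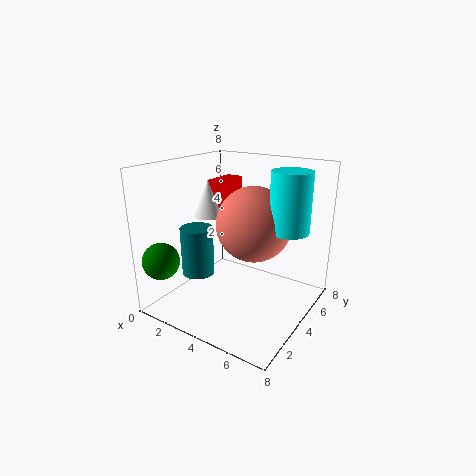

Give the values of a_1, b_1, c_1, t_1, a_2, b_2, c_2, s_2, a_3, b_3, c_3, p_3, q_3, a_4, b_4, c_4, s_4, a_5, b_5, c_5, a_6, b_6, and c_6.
a_1 = 1
b_1 = 4
c_1 = 1
t_1 = 3
a_2 = 2
b_2 = 4
c_2 = 5
s_2 = 1
a_3 = 2
b_3 = 4
c_3 = 5
p_3 = 1
q_3 = 2
a_4 = 7
b_4 = 4
c_4 = 5
s_4 = 1
a_5 = 5
b_5 = 4
c_5 = 5
a_6 = 1
b_6 = 1
c_6 = 3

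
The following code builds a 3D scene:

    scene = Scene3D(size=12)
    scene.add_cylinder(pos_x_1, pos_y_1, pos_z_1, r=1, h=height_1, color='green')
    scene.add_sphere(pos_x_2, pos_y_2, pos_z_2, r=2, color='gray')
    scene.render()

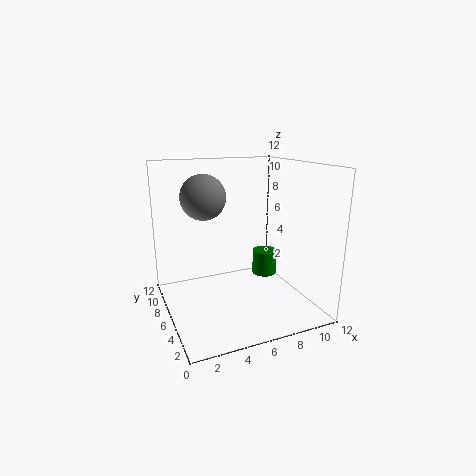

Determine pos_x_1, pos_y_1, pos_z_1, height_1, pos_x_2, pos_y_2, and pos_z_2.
pos_x_1 = 8, pos_y_1 = 5, pos_z_1 = 3, height_1 = 2, pos_x_2 = 4, pos_y_2 = 9, pos_z_2 = 9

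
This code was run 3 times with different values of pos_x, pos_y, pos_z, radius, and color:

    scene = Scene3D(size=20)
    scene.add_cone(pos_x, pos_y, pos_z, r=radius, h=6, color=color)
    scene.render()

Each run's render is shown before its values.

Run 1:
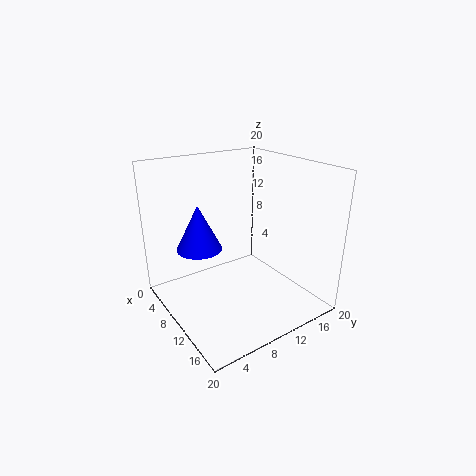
pos_x = 9
pos_y = 4.5
pos_z = 9.5
radius = 3
color = 'blue'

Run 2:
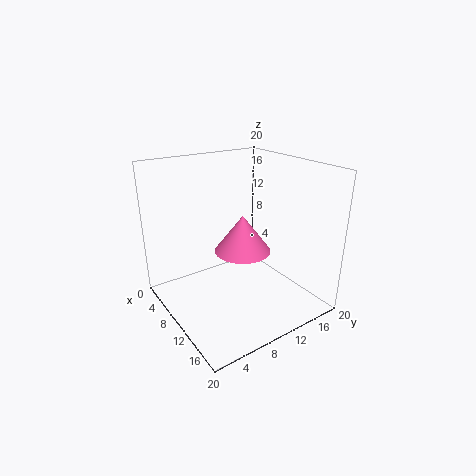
pos_x = 5.5
pos_y = 14
pos_z = 5
radius = 4.5
color = 'hotpink'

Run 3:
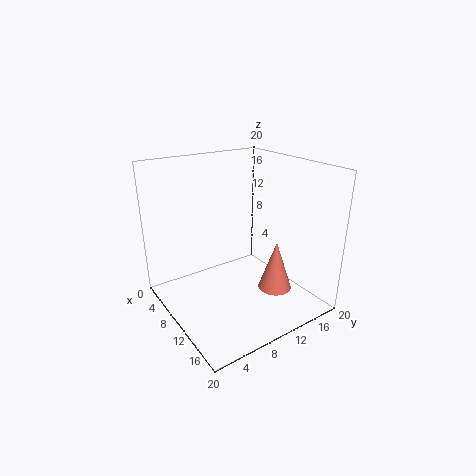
pos_x = 18
pos_y = 10
pos_z = 6.5
radius = 2
color = 'salmon'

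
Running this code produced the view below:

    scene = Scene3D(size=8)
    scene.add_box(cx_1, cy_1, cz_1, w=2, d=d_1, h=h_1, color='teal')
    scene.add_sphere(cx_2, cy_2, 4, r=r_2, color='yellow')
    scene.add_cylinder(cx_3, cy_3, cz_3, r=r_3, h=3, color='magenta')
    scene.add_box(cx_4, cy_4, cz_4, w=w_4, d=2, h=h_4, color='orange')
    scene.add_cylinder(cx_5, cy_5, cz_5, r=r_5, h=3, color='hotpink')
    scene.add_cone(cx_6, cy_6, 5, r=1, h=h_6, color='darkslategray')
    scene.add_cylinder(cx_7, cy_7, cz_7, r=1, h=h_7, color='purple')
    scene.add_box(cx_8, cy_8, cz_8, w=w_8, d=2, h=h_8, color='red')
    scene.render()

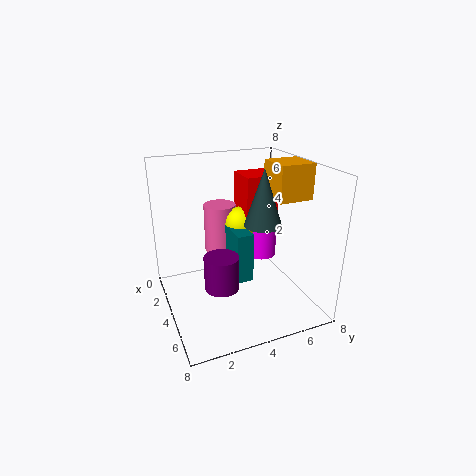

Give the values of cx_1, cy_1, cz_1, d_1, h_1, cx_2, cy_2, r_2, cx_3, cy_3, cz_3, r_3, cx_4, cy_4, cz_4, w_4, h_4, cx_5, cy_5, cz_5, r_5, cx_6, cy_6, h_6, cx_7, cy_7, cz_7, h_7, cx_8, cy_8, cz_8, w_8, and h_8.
cx_1 = 2; cy_1 = 4; cz_1 = 1; d_1 = 1; h_1 = 3; cx_2 = 2; cy_2 = 5; r_2 = 1; cx_3 = 1; cy_3 = 7; cz_3 = 1; r_3 = 1; cx_4 = 3; cy_4 = 6; cz_4 = 6; w_4 = 2; h_4 = 2; cx_5 = 1; cy_5 = 4; cz_5 = 2; r_5 = 1; cx_6 = 5; cy_6 = 5; h_6 = 3; cx_7 = 4; cy_7 = 3; cz_7 = 1; h_7 = 2; cx_8 = 1; cy_8 = 5; cz_8 = 4; w_8 = 2; h_8 = 3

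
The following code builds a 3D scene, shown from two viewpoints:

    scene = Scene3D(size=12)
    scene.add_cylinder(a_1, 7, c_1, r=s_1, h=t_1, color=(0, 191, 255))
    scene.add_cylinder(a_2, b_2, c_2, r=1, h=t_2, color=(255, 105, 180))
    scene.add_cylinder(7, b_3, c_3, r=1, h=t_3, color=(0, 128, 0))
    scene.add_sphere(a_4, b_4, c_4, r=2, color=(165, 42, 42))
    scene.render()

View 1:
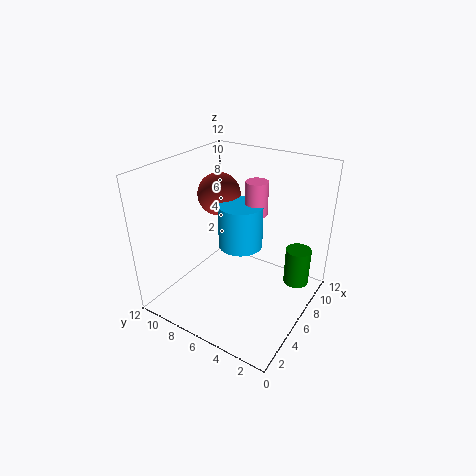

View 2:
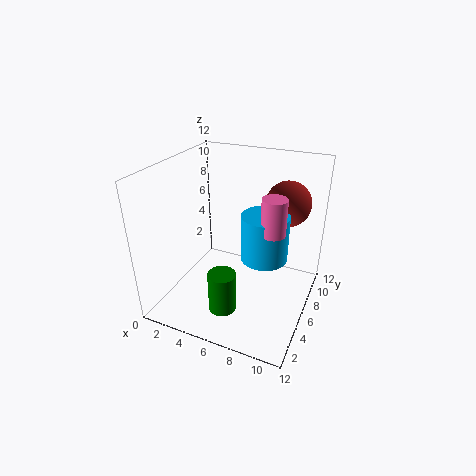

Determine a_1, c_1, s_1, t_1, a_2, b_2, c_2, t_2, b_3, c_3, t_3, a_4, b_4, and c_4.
a_1 = 8; c_1 = 4; s_1 = 2; t_1 = 4; a_2 = 9; b_2 = 6; c_2 = 7; t_2 = 3; b_3 = 1; c_3 = 3; t_3 = 3; a_4 = 9; b_4 = 10; c_4 = 8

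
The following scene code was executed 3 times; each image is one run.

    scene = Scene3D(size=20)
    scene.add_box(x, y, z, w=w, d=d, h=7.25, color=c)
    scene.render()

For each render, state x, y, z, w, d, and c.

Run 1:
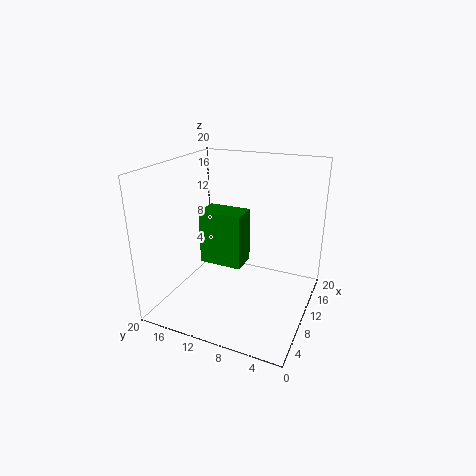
x = 6.5; y = 8.25; z = 7.25; w = 3.5; d = 5.75; c = 'green'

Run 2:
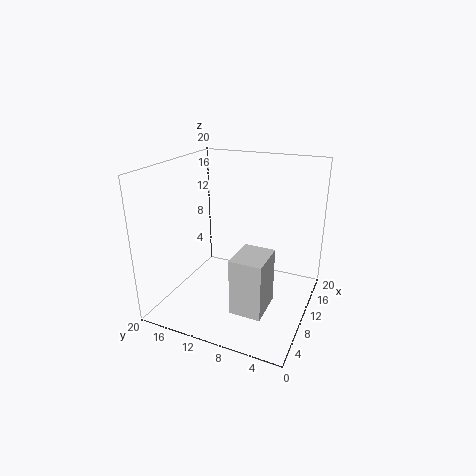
x = 2.25; y = 3.75; z = 3.5; w = 5; d = 4; c = 'lightgray'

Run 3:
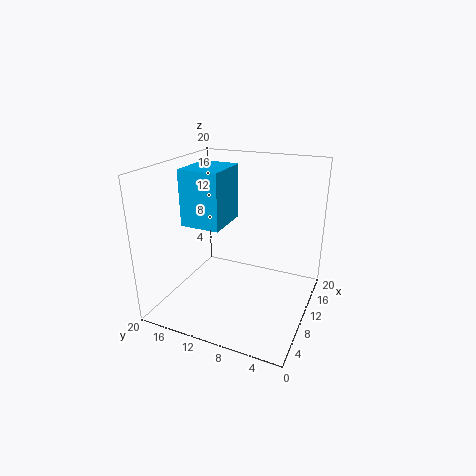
x = 5; y = 10.5; z = 12.75; w = 6.25; d = 5.25; c = 'deepskyblue'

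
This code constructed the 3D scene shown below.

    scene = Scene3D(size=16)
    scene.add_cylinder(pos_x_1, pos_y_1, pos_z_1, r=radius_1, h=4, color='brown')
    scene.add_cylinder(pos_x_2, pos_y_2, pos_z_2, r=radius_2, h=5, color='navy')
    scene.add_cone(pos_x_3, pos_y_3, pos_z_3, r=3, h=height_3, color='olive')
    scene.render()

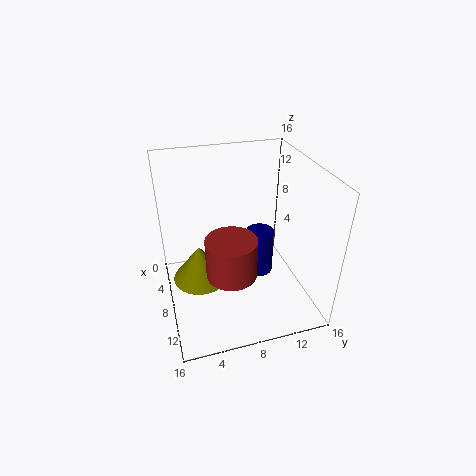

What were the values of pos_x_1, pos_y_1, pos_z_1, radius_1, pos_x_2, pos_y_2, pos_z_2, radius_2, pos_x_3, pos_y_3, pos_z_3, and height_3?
pos_x_1 = 12.5; pos_y_1 = 6; pos_z_1 = 7; radius_1 = 2.5; pos_x_2 = 9.5; pos_y_2 = 10; pos_z_2 = 4.5; radius_2 = 1.5; pos_x_3 = 8.5; pos_y_3 = 3.5; pos_z_3 = 4; height_3 = 4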